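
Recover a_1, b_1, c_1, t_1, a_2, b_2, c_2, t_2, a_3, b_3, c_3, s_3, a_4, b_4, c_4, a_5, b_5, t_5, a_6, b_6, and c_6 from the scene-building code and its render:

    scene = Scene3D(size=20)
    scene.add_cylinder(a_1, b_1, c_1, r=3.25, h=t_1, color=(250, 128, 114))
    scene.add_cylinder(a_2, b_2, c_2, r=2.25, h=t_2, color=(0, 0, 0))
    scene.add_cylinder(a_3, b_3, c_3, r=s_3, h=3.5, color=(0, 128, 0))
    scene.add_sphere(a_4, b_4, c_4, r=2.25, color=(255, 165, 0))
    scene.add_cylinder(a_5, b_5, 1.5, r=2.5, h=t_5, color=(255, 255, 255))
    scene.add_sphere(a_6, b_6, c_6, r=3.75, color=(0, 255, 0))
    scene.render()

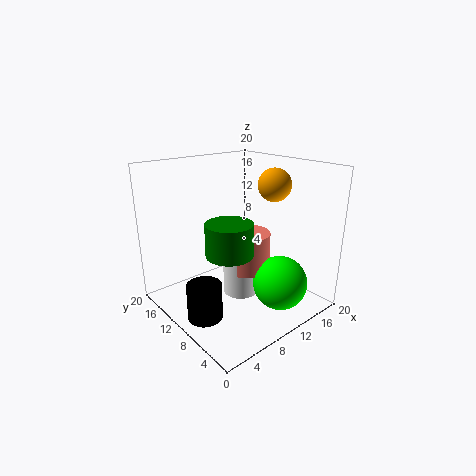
a_1 = 11.5
b_1 = 9.75
c_1 = 5
t_1 = 5.5
a_2 = 2.75
b_2 = 8
c_2 = 1.5
t_2 = 4.75
a_3 = 2.5
b_3 = 2.5
c_3 = 12.5
s_3 = 2.5
a_4 = 14.25
b_4 = 7.5
c_4 = 17.25
a_5 = 10.5
b_5 = 10
t_5 = 6.75
a_6 = 13.25
b_6 = 4.75
c_6 = 4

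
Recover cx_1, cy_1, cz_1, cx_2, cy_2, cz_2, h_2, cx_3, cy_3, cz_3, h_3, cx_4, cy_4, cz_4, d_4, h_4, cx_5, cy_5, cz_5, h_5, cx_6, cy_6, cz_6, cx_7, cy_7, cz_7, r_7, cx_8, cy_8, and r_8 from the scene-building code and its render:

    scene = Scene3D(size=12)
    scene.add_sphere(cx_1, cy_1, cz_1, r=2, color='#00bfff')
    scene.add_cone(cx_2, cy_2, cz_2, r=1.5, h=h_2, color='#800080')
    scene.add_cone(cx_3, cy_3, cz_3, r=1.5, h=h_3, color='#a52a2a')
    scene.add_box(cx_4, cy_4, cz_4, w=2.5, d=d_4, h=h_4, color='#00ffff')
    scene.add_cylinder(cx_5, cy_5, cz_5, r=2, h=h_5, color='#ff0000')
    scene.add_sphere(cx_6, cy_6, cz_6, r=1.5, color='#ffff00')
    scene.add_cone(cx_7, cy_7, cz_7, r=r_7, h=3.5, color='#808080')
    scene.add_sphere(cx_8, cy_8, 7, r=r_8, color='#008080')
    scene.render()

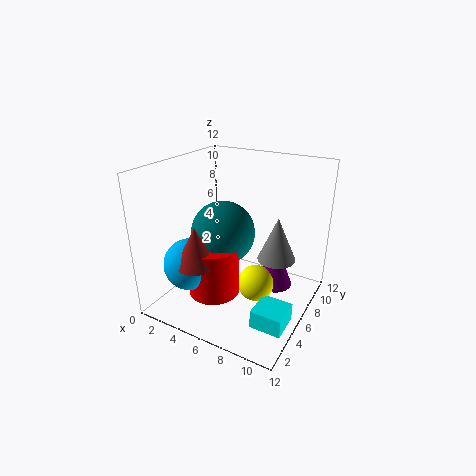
cx_1 = 4, cy_1 = 2, cz_1 = 5, cx_2 = 9, cy_2 = 7, cz_2 = 2, h_2 = 4, cx_3 = 5, cy_3 = 1.5, cz_3 = 5.5, h_3 = 3, cx_4 = 9, cy_4 = 2.5, cz_4 = 0.5, d_4 = 2.5, h_4 = 1.5, cx_5 = 5.5, cy_5 = 3, cz_5 = 2.5, h_5 = 4, cx_6 = 8, cy_6 = 5.5, cz_6 = 2.5, cx_7 = 9.5, cy_7 = 6, cz_7 = 5, r_7 = 1.5, cx_8 = 5.5, cy_8 = 4.5, r_8 = 2.5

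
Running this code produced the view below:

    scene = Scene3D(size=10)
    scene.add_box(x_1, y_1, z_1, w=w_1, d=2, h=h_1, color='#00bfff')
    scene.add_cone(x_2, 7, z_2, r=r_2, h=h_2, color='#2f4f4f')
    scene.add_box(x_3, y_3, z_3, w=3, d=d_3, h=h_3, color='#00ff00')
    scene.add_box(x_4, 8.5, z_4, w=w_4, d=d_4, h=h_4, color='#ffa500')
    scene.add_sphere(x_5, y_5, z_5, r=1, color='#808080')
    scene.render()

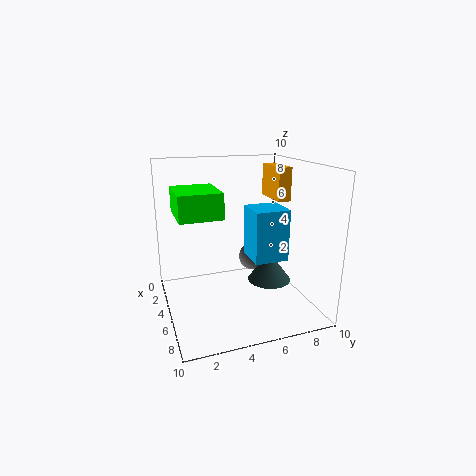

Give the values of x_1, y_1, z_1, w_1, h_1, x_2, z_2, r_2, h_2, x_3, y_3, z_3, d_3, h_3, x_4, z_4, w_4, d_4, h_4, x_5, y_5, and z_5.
x_1 = 7.5
y_1 = 4.5
z_1 = 5
w_1 = 2
h_1 = 3
x_2 = 6
z_2 = 2
r_2 = 1.5
h_2 = 2
x_3 = 5.5
y_3 = 0.5
z_3 = 7.5
d_3 = 2.5
h_3 = 1.5
x_4 = 1
z_4 = 7
w_4 = 3
d_4 = 1
h_4 = 2.5
x_5 = 4
y_5 = 6.5
z_5 = 3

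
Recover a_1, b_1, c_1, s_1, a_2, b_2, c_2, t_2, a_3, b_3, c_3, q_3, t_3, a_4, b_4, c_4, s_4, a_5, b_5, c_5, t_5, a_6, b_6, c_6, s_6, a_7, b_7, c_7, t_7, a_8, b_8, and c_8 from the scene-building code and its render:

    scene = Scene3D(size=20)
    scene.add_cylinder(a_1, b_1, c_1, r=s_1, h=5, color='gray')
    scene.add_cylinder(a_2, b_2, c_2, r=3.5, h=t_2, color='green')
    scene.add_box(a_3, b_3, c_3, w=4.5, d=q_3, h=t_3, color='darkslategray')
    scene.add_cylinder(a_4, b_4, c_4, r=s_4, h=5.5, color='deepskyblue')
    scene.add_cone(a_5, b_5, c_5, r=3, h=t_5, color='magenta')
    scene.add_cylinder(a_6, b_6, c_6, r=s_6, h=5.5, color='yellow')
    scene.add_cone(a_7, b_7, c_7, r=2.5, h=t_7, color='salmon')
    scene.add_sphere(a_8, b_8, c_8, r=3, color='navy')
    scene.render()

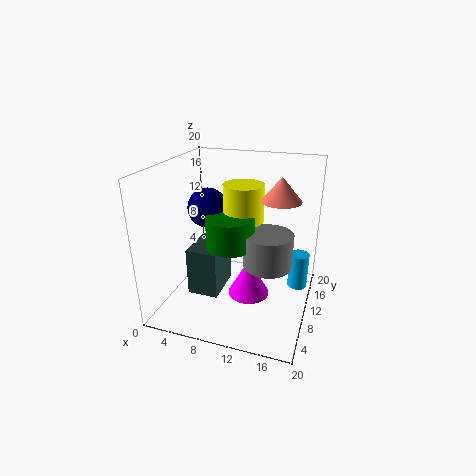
a_1 = 14, b_1 = 11.5, c_1 = 5.5, s_1 = 3.5, a_2 = 8.5, b_2 = 11, c_2 = 8, t_2 = 4.5, a_3 = 3, b_3 = 7.5, c_3 = 1, q_3 = 6.5, t_3 = 7, a_4 = 18, b_4 = 15.5, c_4 = 0.5, s_4 = 1.5, a_5 = 11.5, b_5 = 10.5, c_5 = 1, t_5 = 5.5, a_6 = 9.5, b_6 = 14, c_6 = 11, s_6 = 3, a_7 = 16, b_7 = 8.5, c_7 = 16.5, t_7 = 3, a_8 = 4, b_8 = 13.5, c_8 = 12.5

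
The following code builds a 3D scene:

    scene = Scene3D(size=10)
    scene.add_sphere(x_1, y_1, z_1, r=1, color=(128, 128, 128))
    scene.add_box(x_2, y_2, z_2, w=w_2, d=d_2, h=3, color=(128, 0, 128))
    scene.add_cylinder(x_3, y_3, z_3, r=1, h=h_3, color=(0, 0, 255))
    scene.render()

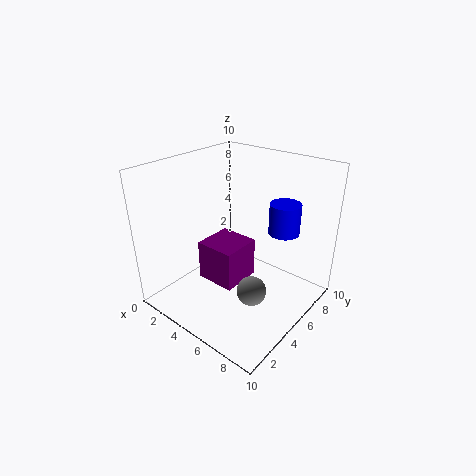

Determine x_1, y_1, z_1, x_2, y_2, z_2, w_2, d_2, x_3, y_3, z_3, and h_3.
x_1 = 7, y_1 = 4, z_1 = 2, x_2 = 2, y_2 = 4, z_2 = 1, w_2 = 3, d_2 = 3, x_3 = 8, y_3 = 6, z_3 = 6, h_3 = 2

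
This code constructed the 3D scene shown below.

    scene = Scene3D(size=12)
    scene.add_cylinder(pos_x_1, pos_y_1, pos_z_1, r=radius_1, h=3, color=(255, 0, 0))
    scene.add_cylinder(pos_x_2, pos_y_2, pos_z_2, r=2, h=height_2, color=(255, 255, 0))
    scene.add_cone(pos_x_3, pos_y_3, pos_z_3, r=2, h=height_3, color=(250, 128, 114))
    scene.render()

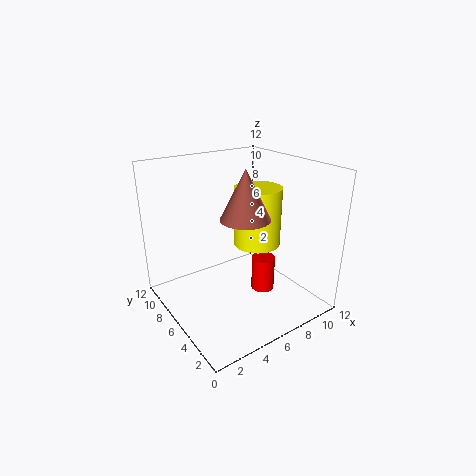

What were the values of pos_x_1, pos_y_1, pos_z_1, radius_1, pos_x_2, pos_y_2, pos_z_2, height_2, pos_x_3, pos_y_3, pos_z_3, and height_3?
pos_x_1 = 8; pos_y_1 = 5; pos_z_1 = 1; radius_1 = 1; pos_x_2 = 8; pos_y_2 = 6; pos_z_2 = 5; height_2 = 5; pos_x_3 = 6; pos_y_3 = 5; pos_z_3 = 8; height_3 = 4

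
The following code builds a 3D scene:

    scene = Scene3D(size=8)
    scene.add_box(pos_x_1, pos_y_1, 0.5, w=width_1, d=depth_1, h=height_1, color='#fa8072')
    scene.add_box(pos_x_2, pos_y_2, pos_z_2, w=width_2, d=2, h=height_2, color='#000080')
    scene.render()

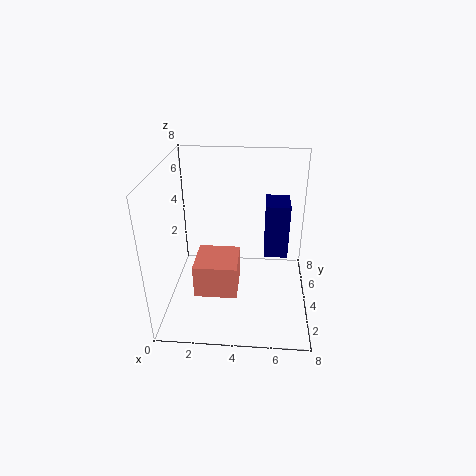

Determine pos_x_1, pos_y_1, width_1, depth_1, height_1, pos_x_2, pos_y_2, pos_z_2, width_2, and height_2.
pos_x_1 = 1.5, pos_y_1 = 3, width_1 = 2.5, depth_1 = 2.5, height_1 = 2, pos_x_2 = 5.5, pos_y_2 = 6, pos_z_2 = 1.5, width_2 = 1.5, height_2 = 3.5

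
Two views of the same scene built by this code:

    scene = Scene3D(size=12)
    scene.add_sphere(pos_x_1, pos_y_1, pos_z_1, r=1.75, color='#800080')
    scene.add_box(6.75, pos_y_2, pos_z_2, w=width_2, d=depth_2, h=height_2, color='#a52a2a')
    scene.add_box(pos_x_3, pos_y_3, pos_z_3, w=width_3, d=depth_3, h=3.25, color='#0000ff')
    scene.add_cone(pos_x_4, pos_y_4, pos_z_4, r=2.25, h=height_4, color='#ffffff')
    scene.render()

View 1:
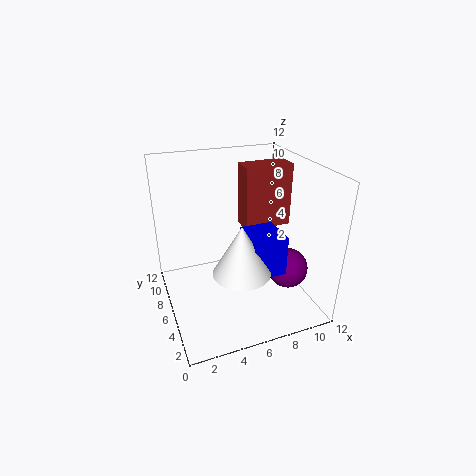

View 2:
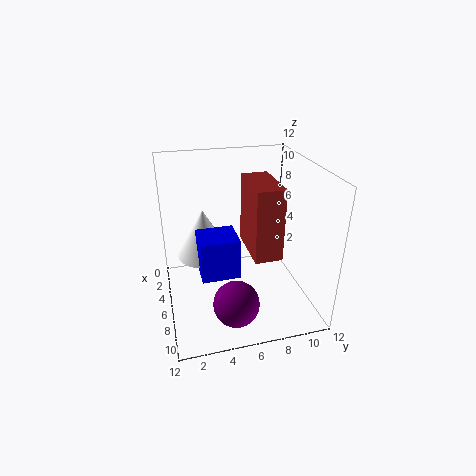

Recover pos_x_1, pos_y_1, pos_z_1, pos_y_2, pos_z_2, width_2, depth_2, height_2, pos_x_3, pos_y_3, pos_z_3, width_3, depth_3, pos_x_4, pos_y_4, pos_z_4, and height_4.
pos_x_1 = 10.25; pos_y_1 = 4.75; pos_z_1 = 2.75; pos_y_2 = 6; pos_z_2 = 6.5; width_2 = 4; depth_2 = 2; height_2 = 5.25; pos_x_3 = 6; pos_y_3 = 2.5; pos_z_3 = 4; width_3 = 2.75; depth_3 = 3; pos_x_4 = 5.25; pos_y_4 = 3.25; pos_z_4 = 4.5; height_4 = 4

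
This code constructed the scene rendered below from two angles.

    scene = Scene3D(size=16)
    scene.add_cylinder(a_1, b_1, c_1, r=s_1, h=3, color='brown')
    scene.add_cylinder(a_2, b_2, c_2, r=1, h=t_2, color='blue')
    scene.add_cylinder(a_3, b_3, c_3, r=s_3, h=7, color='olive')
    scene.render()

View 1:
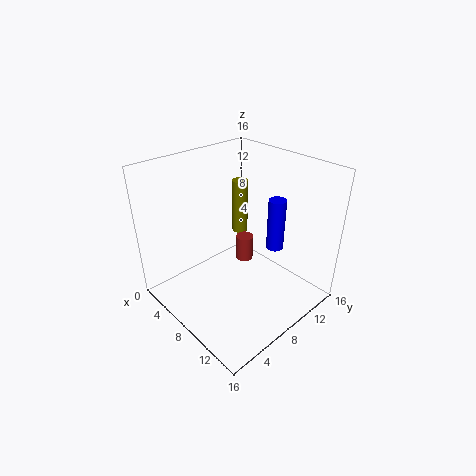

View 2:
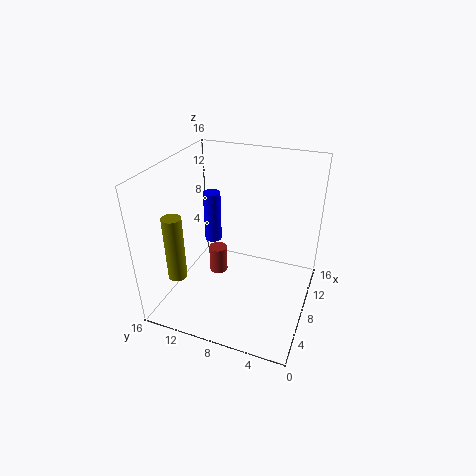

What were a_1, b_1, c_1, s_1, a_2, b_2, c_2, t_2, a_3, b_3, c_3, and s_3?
a_1 = 7; b_1 = 10; c_1 = 4; s_1 = 1; a_2 = 10; b_2 = 12; c_2 = 6; t_2 = 6; a_3 = 3; b_3 = 13; c_3 = 5; s_3 = 1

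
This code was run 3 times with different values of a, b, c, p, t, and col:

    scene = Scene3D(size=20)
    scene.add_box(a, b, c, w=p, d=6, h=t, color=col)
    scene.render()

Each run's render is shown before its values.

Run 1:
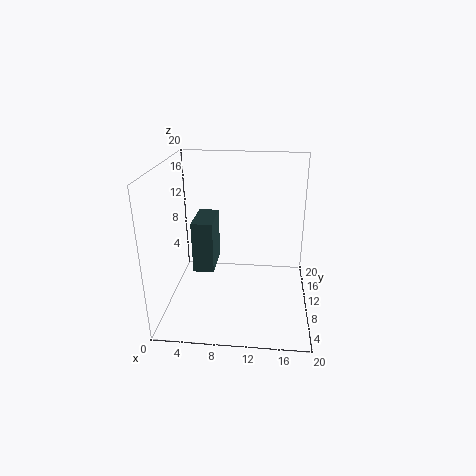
a = 3.5; b = 9.5; c = 4.5; p = 3; t = 7.5; col = 'darkslategray'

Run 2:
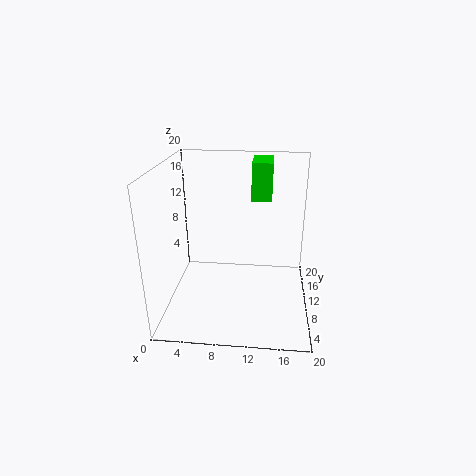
a = 11.5; b = 14; c = 14; p = 3; t = 5.5; col = 'lime'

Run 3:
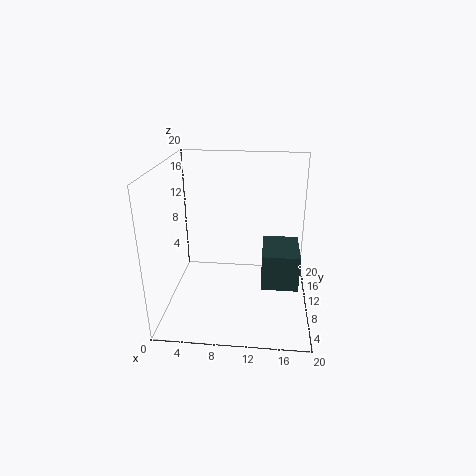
a = 13.5; b = 3; c = 6.5; p = 4.5; t = 4.5; col = 'darkslategray'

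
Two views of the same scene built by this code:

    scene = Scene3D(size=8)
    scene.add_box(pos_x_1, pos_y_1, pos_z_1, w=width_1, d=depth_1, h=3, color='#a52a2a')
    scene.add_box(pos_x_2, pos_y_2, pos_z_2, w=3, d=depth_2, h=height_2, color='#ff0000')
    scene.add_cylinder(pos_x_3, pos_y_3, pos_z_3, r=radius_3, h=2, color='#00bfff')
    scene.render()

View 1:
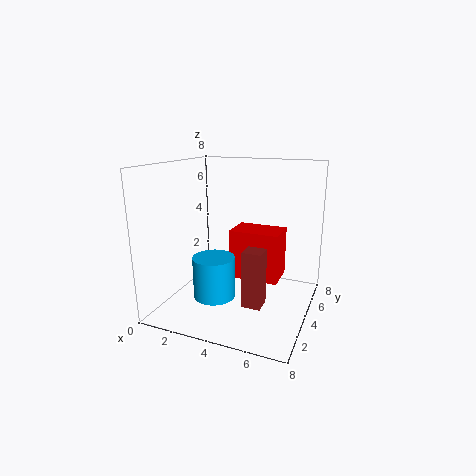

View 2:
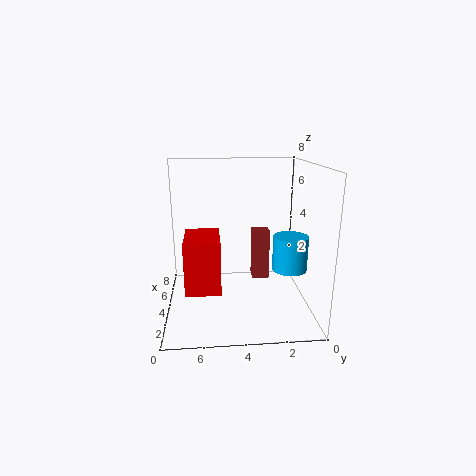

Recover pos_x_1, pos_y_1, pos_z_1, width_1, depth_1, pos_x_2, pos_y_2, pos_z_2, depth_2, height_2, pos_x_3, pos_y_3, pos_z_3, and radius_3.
pos_x_1 = 5; pos_y_1 = 2; pos_z_1 = 1; width_1 = 1; depth_1 = 1; pos_x_2 = 3; pos_y_2 = 5; pos_z_2 = 1; depth_2 = 2; height_2 = 3; pos_x_3 = 4; pos_y_3 = 1; pos_z_3 = 2; radius_3 = 1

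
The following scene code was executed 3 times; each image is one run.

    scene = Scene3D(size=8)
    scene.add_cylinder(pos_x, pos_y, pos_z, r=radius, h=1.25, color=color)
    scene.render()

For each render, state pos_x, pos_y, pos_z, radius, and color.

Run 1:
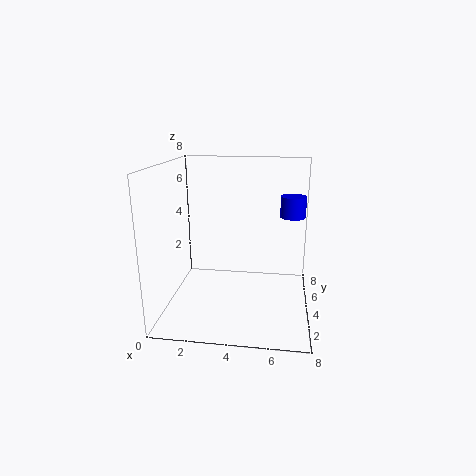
pos_x = 7
pos_y = 6
pos_z = 4.75
radius = 0.75
color = 'blue'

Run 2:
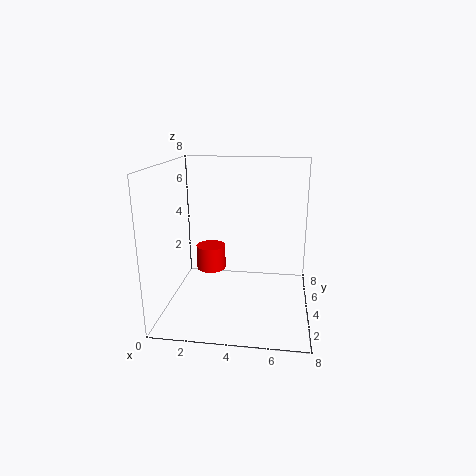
pos_x = 2.75
pos_y = 2.75
pos_z = 2.75
radius = 0.75
color = 'red'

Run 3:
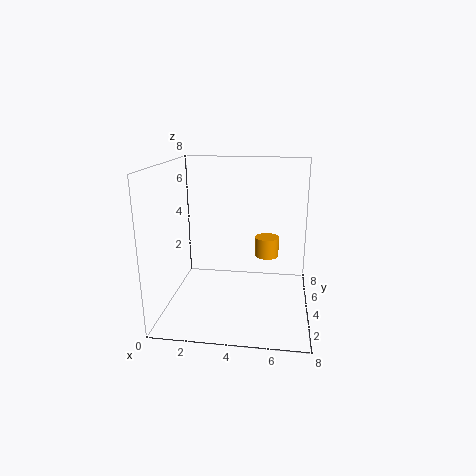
pos_x = 5.5
pos_y = 6.5
pos_z = 2
radius = 0.75
color = 'orange'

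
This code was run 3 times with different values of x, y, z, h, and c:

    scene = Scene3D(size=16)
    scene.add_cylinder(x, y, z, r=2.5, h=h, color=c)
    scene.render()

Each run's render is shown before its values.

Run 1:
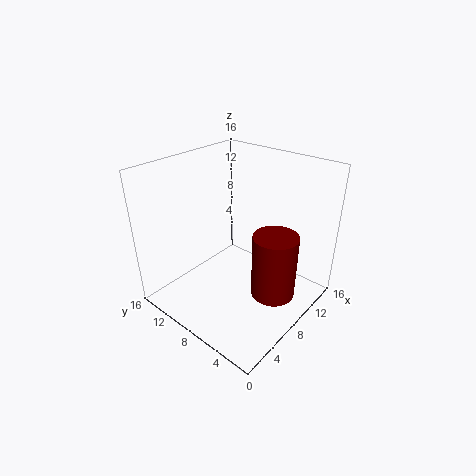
x = 9.5; y = 4; z = 1.5; h = 7.5; c = 'maroon'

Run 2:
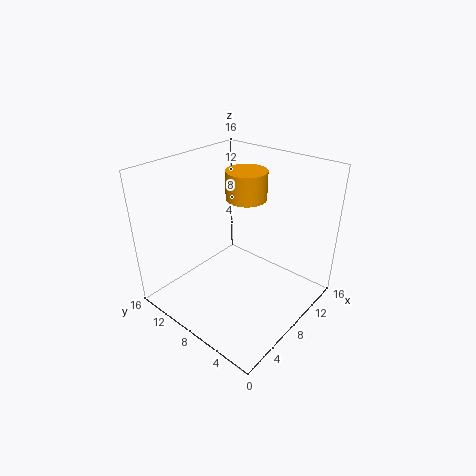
x = 12.5; y = 10.5; z = 10.5; h = 3.5; c = 'orange'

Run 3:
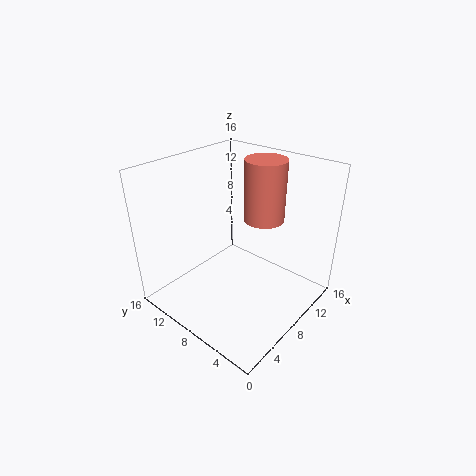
x = 13.5; y = 8.5; z = 8; h = 7.5; c = 'salmon'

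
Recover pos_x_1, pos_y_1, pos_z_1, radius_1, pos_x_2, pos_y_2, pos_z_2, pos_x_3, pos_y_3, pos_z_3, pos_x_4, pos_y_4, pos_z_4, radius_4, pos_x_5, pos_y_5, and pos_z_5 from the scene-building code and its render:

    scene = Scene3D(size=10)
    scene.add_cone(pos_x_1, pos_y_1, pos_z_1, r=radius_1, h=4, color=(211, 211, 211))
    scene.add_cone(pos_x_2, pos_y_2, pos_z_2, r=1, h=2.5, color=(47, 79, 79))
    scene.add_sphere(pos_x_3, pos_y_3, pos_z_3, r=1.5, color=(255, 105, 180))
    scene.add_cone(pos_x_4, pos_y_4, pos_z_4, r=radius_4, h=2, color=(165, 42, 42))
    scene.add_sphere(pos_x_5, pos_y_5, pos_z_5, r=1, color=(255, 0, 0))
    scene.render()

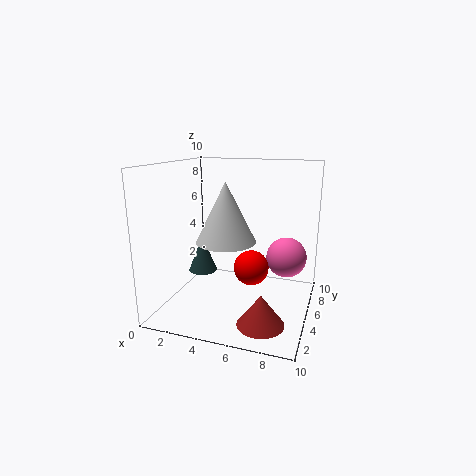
pos_x_1 = 4.5, pos_y_1 = 4, pos_z_1 = 5, radius_1 = 2, pos_x_2 = 2.5, pos_y_2 = 4.5, pos_z_2 = 2.5, pos_x_3 = 8, pos_y_3 = 7.5, pos_z_3 = 3, pos_x_4 = 7.5, pos_y_4 = 2, pos_z_4 = 0.5, radius_4 = 1.5, pos_x_5 = 7, pos_y_5 = 1.5, pos_z_5 = 4.5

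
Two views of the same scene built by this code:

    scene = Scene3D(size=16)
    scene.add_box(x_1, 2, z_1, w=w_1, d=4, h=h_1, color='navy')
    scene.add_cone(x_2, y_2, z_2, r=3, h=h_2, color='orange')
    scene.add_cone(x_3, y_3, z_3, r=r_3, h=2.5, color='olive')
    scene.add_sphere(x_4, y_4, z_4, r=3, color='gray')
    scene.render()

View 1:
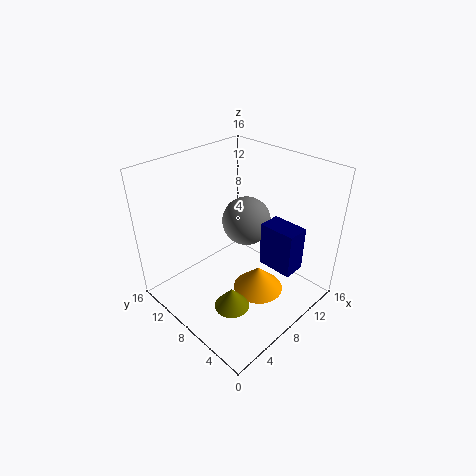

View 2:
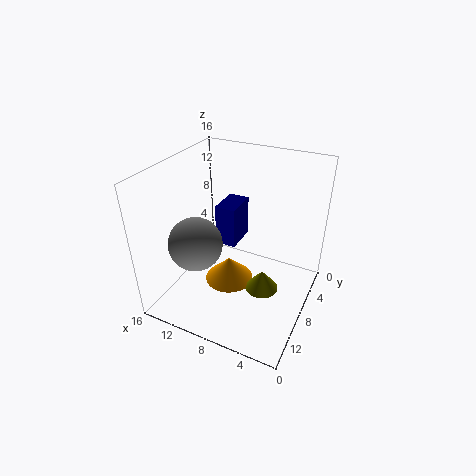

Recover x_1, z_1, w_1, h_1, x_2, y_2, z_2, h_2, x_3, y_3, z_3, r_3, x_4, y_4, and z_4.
x_1 = 9.5
z_1 = 5
w_1 = 2.5
h_1 = 5
x_2 = 10
y_2 = 6.5
z_2 = 0.5
h_2 = 3
x_3 = 5.5
y_3 = 6.5
z_3 = 0.5
r_3 = 2
x_4 = 12
y_4 = 10.5
z_4 = 7.5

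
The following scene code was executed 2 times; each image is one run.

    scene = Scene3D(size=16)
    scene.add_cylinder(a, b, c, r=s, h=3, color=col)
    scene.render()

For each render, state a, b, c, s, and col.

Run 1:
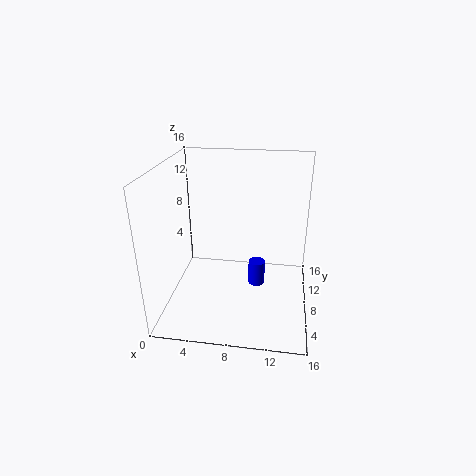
a = 10; b = 10; c = 1; s = 1; col = 'blue'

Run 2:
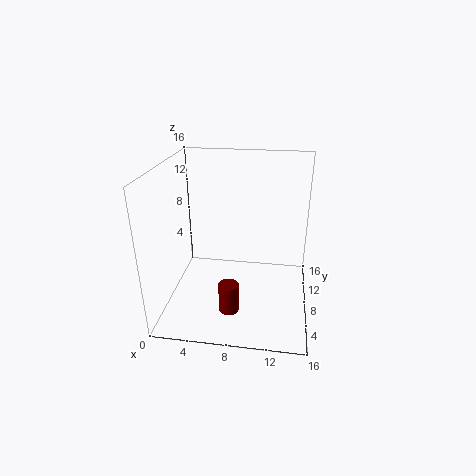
a = 8; b = 2; c = 3; s = 1; col = 'maroon'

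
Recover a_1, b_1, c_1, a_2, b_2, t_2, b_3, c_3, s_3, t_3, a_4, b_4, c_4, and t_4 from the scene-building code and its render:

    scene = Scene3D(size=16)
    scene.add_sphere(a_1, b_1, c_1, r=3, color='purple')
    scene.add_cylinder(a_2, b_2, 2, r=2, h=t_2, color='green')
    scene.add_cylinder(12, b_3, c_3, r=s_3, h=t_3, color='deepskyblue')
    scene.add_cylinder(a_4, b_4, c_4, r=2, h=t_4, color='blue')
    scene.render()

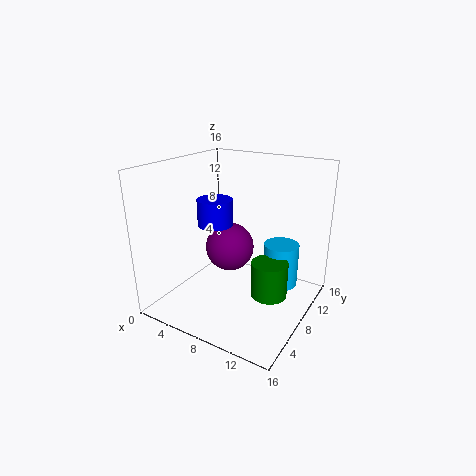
a_1 = 5; b_1 = 11; c_1 = 5; a_2 = 12; b_2 = 8; t_2 = 4; b_3 = 11; c_3 = 2; s_3 = 2; t_3 = 5; a_4 = 5; b_4 = 8; c_4 = 9; t_4 = 3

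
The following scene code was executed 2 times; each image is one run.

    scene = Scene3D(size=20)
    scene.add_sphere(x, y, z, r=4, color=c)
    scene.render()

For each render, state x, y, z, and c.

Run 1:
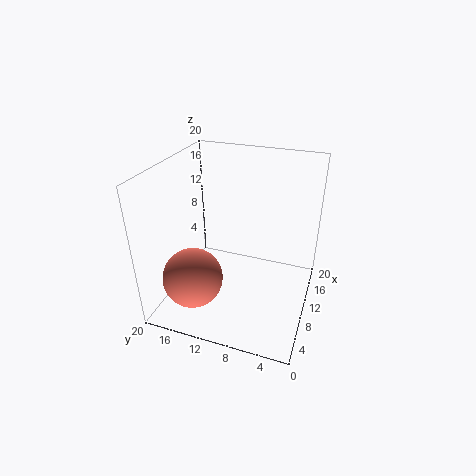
x = 4.5
y = 14.5
z = 6
c = 'salmon'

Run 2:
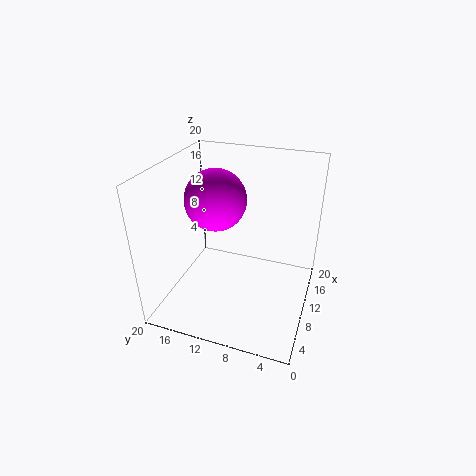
x = 8.5
y = 12.5
z = 16
c = 'magenta'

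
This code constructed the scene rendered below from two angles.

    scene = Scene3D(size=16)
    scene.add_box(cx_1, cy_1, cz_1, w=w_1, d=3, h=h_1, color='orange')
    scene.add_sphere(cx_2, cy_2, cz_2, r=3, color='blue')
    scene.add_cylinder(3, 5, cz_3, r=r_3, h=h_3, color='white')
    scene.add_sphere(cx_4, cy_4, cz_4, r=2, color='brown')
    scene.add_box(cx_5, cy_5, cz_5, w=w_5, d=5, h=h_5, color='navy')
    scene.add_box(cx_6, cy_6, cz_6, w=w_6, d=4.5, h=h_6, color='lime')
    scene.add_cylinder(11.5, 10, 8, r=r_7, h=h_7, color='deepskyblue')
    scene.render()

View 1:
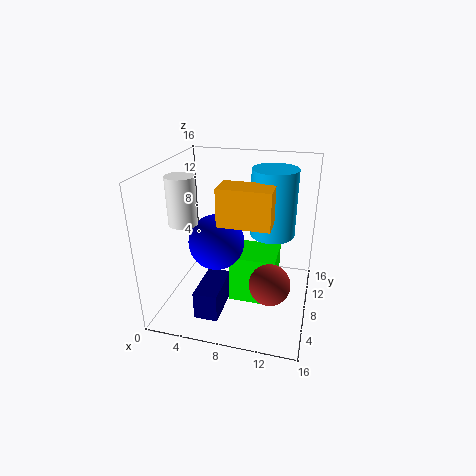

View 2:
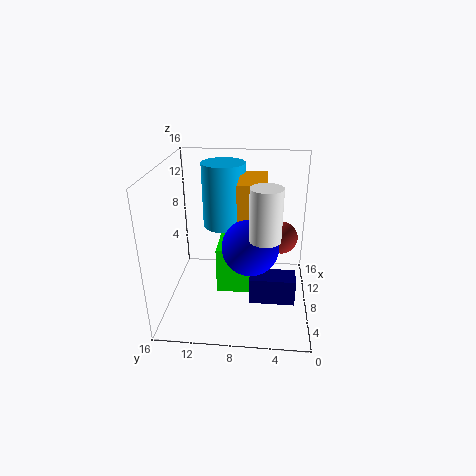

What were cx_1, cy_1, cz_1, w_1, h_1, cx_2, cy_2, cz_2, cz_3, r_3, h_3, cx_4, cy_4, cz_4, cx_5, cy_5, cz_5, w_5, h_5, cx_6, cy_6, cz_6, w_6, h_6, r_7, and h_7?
cx_1 = 6.5
cy_1 = 5
cz_1 = 10.5
w_1 = 5.5
h_1 = 4
cx_2 = 6
cy_2 = 6.5
cz_2 = 8
cz_3 = 10.5
r_3 = 1.5
h_3 = 5
cx_4 = 12.5
cy_4 = 3
cz_4 = 6
cx_5 = 5
cy_5 = 1.5
cz_5 = 1.5
w_5 = 2.5
h_5 = 3
cx_6 = 7.5
cy_6 = 6
cz_6 = 1
w_6 = 5
h_6 = 5.5
r_7 = 2.5
h_7 = 7.5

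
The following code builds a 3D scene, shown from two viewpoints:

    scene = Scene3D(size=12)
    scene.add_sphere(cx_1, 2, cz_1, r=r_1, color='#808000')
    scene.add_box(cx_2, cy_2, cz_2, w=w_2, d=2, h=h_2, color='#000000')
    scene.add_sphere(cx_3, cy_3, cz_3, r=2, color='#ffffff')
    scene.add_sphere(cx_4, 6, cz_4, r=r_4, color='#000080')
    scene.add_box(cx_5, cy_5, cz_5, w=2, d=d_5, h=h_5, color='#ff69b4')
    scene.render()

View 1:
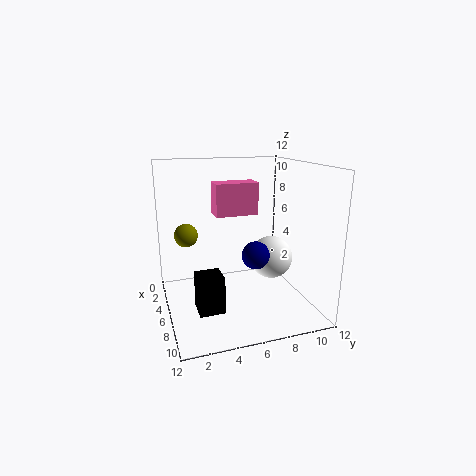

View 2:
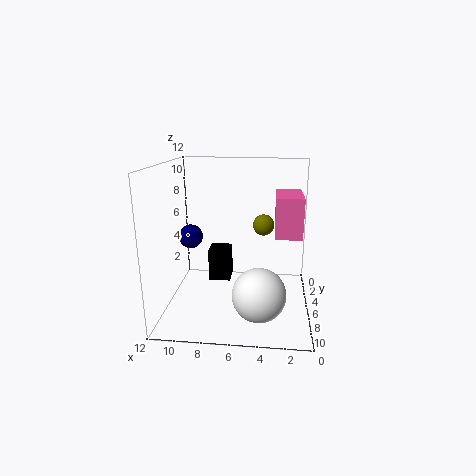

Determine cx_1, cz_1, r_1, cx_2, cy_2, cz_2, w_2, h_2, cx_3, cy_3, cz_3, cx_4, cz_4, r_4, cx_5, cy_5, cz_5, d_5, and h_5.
cx_1 = 4
cz_1 = 6
r_1 = 1
cx_2 = 7
cy_2 = 2
cz_2 = 1
w_2 = 2
h_2 = 3
cx_3 = 4
cy_3 = 10
cz_3 = 3
cx_4 = 10
cz_4 = 6
r_4 = 1
cx_5 = 1
cy_5 = 5
cz_5 = 7
d_5 = 4
h_5 = 3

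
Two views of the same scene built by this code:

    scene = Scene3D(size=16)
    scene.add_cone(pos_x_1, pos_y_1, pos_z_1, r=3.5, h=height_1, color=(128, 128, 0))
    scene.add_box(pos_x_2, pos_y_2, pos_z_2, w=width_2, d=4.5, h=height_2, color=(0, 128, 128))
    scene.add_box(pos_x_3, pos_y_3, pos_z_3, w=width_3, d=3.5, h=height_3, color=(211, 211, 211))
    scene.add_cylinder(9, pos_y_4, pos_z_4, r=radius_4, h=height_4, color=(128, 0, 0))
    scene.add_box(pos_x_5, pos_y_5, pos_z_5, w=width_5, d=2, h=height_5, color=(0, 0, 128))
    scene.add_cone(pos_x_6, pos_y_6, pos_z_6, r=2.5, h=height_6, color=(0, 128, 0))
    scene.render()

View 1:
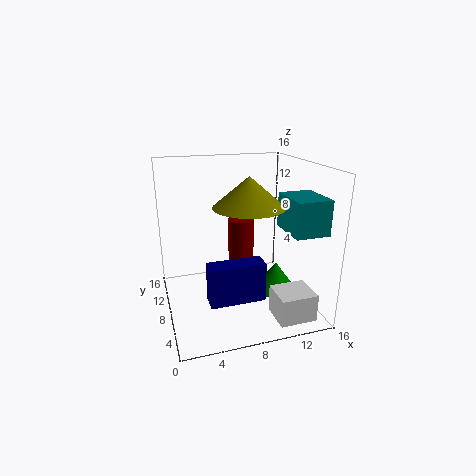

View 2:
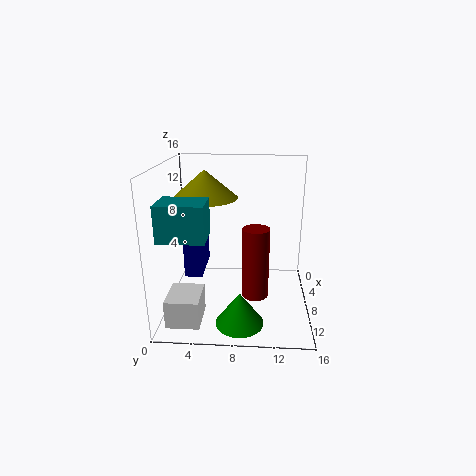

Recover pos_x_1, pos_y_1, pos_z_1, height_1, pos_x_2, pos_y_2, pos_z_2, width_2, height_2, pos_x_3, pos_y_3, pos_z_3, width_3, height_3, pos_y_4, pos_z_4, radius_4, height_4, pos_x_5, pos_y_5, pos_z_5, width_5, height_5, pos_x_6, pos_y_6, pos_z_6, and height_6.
pos_x_1 = 8; pos_y_1 = 4.5; pos_z_1 = 12.5; height_1 = 3; pos_x_2 = 11.5; pos_y_2 = 1; pos_z_2 = 10; width_2 = 3.5; height_2 = 3.5; pos_x_3 = 10.5; pos_y_3 = 1; pos_z_3 = 0.5; width_3 = 4; height_3 = 3; pos_y_4 = 10; pos_z_4 = 1.5; radius_4 = 1.5; height_4 = 8; pos_x_5 = 3.5; pos_y_5 = 2; pos_z_5 = 3.5; width_5 = 5.5; height_5 = 4; pos_x_6 = 13; pos_y_6 = 8.5; pos_z_6 = 0.5; height_6 = 3.5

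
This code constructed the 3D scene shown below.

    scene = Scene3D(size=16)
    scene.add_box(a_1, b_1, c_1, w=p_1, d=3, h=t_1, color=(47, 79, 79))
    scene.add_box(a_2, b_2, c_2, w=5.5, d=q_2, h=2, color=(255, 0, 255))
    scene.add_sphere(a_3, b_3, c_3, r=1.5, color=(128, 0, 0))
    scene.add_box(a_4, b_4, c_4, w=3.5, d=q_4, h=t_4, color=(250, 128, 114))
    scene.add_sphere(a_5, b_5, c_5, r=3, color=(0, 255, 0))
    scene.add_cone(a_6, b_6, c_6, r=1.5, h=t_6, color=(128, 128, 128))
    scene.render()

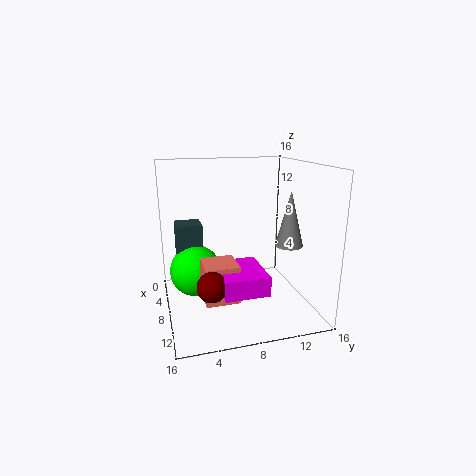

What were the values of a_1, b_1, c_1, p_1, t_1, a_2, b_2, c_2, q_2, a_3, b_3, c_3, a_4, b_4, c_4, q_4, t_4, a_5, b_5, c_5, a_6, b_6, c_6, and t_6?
a_1 = 2.5; b_1 = 1.5; c_1 = 4; p_1 = 3; t_1 = 5; a_2 = 9; b_2 = 5; c_2 = 4; q_2 = 4.5; a_3 = 13; b_3 = 4; c_3 = 5; a_4 = 9; b_4 = 3.5; c_4 = 2.5; q_4 = 3.5; t_4 = 4; a_5 = 5.5; b_5 = 3.5; c_5 = 3.5; a_6 = 10.5; b_6 = 13; c_6 = 7.5; t_6 = 6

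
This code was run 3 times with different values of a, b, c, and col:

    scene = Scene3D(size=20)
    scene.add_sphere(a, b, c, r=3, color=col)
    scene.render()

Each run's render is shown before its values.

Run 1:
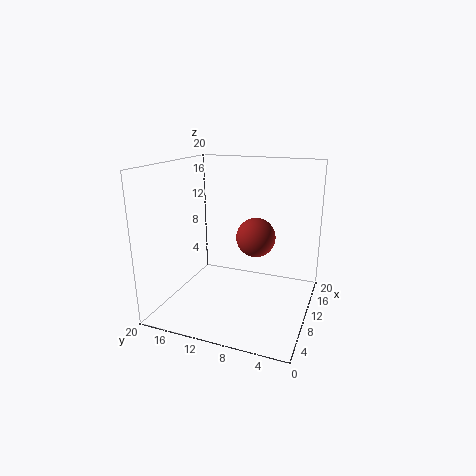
a = 15
b = 9
c = 8.5
col = 'brown'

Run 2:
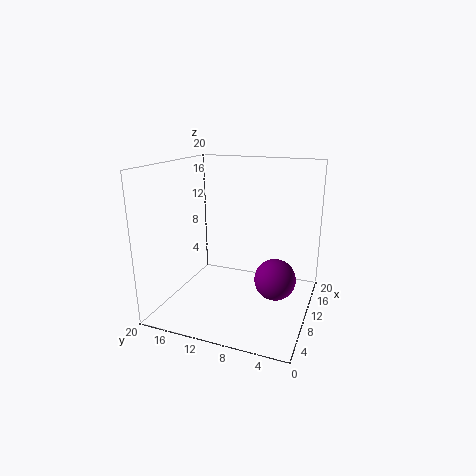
a = 12
b = 5
c = 3.5
col = 'purple'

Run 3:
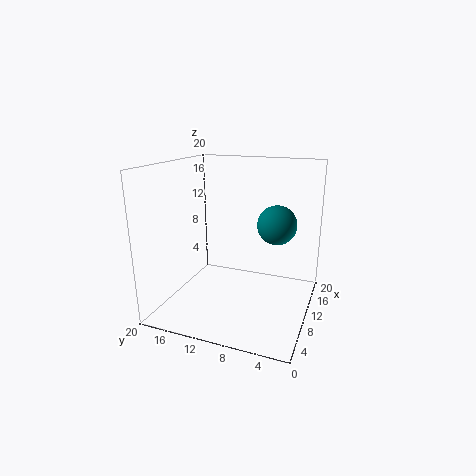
a = 16
b = 6
c = 10.5
col = 'teal'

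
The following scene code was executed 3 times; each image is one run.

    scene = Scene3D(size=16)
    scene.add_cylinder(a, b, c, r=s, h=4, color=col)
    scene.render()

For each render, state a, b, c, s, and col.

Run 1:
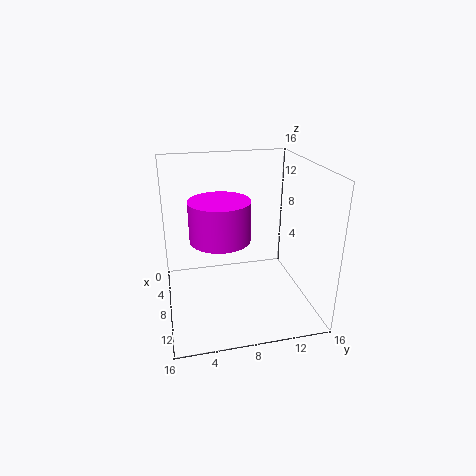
a = 11; b = 5.5; c = 9.5; s = 3; col = 'magenta'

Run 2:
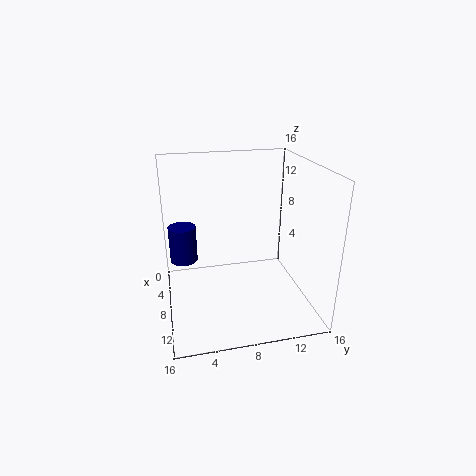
a = 7; b = 2; c = 5.5; s = 1.5; col = 'navy'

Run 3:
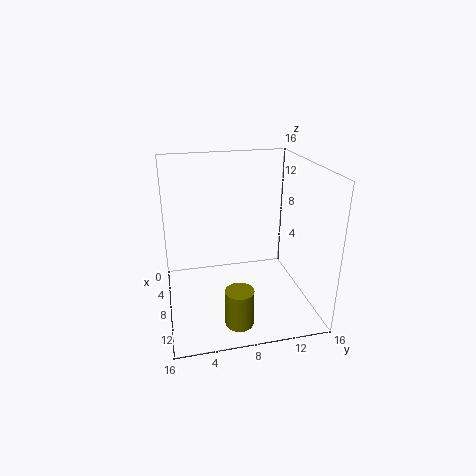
a = 13; b = 7; c = 0.5; s = 1.5; col = 'olive'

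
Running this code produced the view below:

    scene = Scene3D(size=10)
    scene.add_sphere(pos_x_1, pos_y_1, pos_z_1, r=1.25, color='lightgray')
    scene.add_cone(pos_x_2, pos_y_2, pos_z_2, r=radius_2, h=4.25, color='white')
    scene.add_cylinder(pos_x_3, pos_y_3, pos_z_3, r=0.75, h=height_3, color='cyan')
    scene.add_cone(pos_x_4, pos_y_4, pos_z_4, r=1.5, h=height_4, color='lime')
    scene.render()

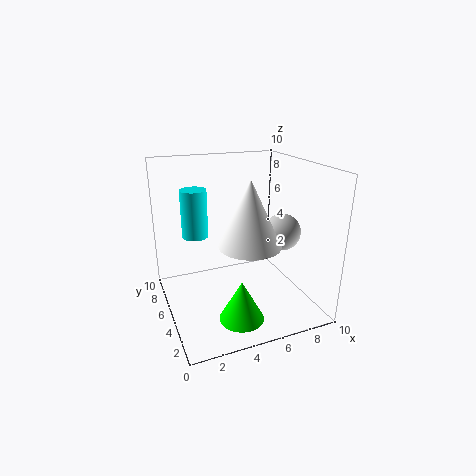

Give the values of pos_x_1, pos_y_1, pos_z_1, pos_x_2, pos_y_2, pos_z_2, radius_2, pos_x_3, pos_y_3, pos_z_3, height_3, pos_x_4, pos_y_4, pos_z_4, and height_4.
pos_x_1 = 7.75; pos_y_1 = 3.75; pos_z_1 = 5.5; pos_x_2 = 5; pos_y_2 = 3; pos_z_2 = 5.25; radius_2 = 2; pos_x_3 = 1.5; pos_y_3 = 3; pos_z_3 = 6.5; height_3 = 2.75; pos_x_4 = 4.25; pos_y_4 = 2.5; pos_z_4 = 0.25; height_4 = 2.75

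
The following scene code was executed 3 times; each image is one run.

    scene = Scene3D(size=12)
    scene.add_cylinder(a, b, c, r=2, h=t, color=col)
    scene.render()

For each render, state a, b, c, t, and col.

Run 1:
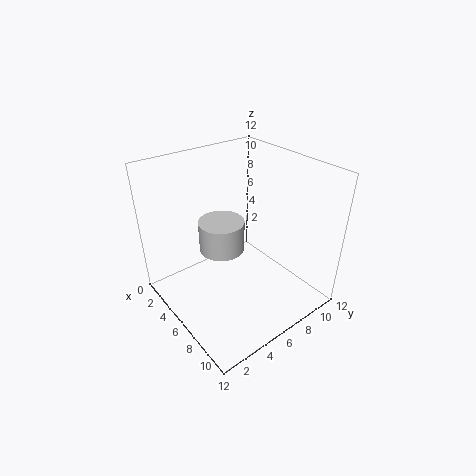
a = 4
b = 5.75
c = 4
t = 2.75
col = 'lightgray'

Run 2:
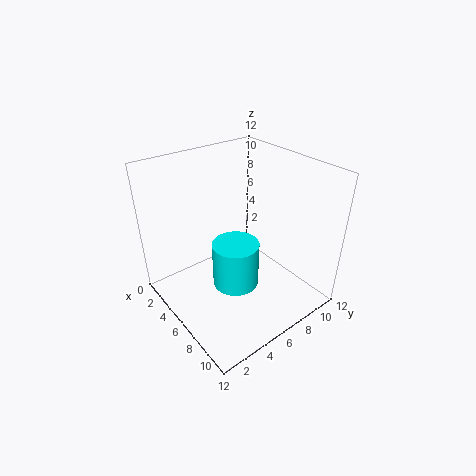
a = 6
b = 5.75
c = 1.5
t = 4
col = 'cyan'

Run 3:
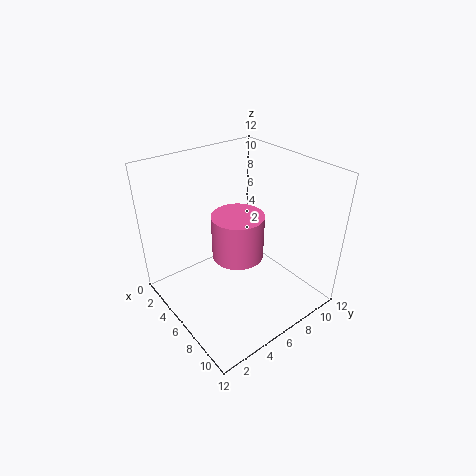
a = 7.25
b = 5
c = 5.5
t = 3.5
col = 'hotpink'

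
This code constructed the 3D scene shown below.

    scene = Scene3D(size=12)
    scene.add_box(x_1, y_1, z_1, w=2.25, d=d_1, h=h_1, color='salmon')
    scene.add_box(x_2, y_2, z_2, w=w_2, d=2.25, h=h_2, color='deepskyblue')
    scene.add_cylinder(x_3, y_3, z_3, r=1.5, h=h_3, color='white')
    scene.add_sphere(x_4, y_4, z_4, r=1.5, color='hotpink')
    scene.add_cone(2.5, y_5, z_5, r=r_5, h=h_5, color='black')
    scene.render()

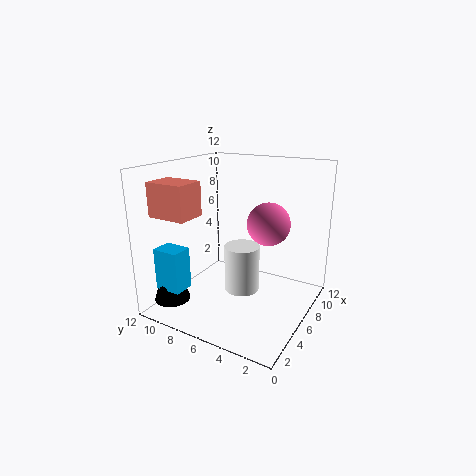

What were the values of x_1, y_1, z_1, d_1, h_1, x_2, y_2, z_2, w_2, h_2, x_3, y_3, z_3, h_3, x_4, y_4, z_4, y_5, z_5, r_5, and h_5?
x_1 = 0.25, y_1 = 7, z_1 = 8.75, d_1 = 3, h_1 = 2.5, x_2 = 1.5, y_2 = 9, z_2 = 2, w_2 = 1.75, h_2 = 3.5, x_3 = 6.25, y_3 = 5.75, z_3 = 1.25, h_3 = 4, x_4 = 3.75, y_4 = 2.25, z_4 = 8.5, y_5 = 10.5, z_5 = 0.75, r_5 = 1.5, h_5 = 4.75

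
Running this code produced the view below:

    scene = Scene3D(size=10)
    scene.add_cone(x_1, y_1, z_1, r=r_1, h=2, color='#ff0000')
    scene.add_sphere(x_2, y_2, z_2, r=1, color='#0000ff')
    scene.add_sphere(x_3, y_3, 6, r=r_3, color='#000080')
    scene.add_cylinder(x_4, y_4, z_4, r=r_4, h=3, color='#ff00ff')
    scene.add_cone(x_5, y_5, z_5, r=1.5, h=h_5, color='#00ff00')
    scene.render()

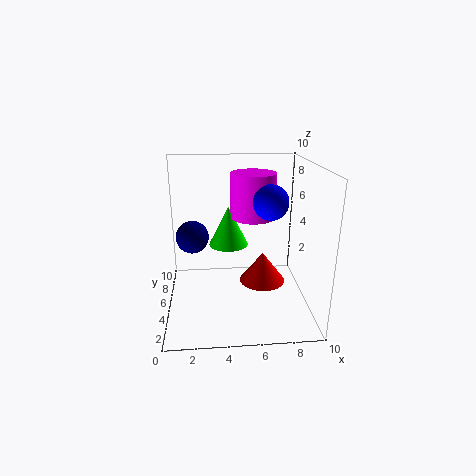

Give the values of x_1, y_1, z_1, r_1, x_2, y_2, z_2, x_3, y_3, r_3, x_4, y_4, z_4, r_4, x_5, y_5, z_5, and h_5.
x_1 = 6.5, y_1 = 3.5, z_1 = 2.5, r_1 = 1.5, x_2 = 6.5, y_2 = 1.5, z_2 = 8.5, x_3 = 2, y_3 = 3, r_3 = 1, x_4 = 6, y_4 = 5, z_4 = 6.5, r_4 = 1.5, x_5 = 4.5, y_5 = 7.5, z_5 = 3.5, h_5 = 3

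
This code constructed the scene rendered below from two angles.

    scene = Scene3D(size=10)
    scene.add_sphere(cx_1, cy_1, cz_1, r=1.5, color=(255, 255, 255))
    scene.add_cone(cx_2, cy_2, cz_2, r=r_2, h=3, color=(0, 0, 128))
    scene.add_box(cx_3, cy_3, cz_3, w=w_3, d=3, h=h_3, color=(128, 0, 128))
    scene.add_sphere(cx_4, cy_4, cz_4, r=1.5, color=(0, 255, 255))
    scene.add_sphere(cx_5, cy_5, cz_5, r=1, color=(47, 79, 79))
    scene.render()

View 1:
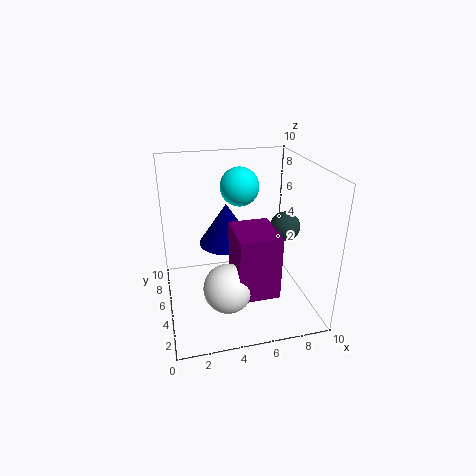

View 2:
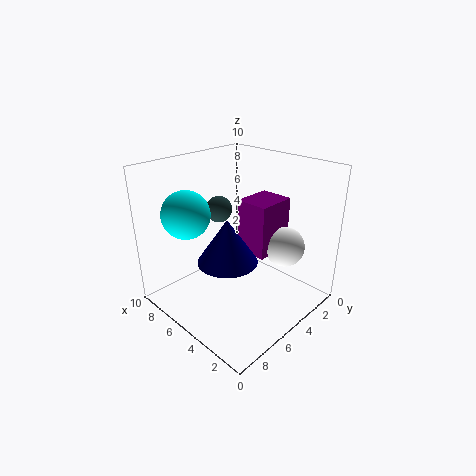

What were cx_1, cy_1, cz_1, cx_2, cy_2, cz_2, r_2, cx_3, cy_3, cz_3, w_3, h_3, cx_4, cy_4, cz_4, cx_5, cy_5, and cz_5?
cx_1 = 3.5; cy_1 = 1.5; cz_1 = 3.5; cx_2 = 4.5; cy_2 = 6.5; cz_2 = 4; r_2 = 2; cx_3 = 4; cy_3 = 0.5; cz_3 = 3; w_3 = 2.5; h_3 = 4; cx_4 = 6; cy_4 = 8.5; cz_4 = 7.5; cx_5 = 8; cy_5 = 4; cz_5 = 6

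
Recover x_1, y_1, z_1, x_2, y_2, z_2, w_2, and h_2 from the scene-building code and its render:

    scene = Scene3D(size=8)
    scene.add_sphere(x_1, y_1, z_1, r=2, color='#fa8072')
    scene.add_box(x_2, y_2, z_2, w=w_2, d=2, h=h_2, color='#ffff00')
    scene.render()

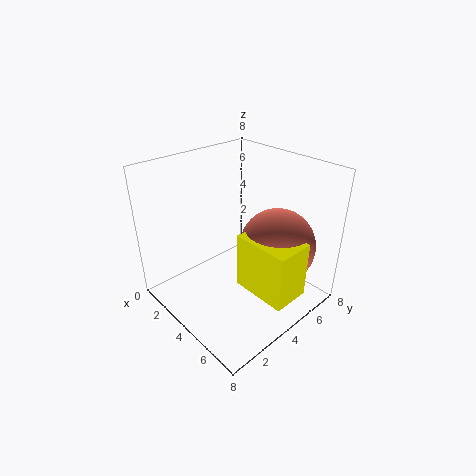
x_1 = 6, y_1 = 5, z_1 = 4, x_2 = 5, y_2 = 3, z_2 = 2, w_2 = 3, h_2 = 3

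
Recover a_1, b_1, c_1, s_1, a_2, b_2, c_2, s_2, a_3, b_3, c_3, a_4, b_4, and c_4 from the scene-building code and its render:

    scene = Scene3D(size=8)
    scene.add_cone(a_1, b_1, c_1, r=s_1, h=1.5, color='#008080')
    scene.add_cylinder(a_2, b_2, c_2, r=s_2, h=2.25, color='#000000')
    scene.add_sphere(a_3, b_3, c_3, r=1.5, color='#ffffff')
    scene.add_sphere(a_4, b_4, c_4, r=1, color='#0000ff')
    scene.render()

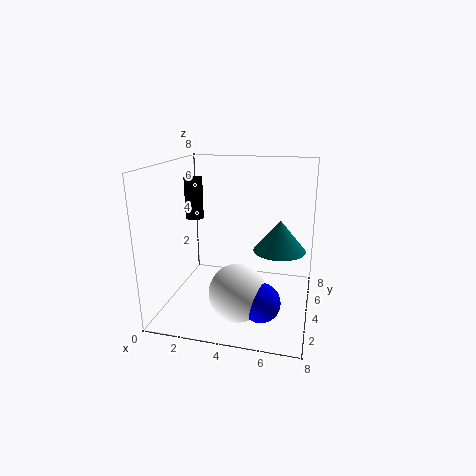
a_1 = 6.5
b_1 = 2.25
c_1 = 4.25
s_1 = 1.25
a_2 = 1.5
b_2 = 4
c_2 = 5
s_2 = 0.5
a_3 = 4.5
b_3 = 2
c_3 = 1.75
a_4 = 5.75
b_4 = 1.75
c_4 = 1.5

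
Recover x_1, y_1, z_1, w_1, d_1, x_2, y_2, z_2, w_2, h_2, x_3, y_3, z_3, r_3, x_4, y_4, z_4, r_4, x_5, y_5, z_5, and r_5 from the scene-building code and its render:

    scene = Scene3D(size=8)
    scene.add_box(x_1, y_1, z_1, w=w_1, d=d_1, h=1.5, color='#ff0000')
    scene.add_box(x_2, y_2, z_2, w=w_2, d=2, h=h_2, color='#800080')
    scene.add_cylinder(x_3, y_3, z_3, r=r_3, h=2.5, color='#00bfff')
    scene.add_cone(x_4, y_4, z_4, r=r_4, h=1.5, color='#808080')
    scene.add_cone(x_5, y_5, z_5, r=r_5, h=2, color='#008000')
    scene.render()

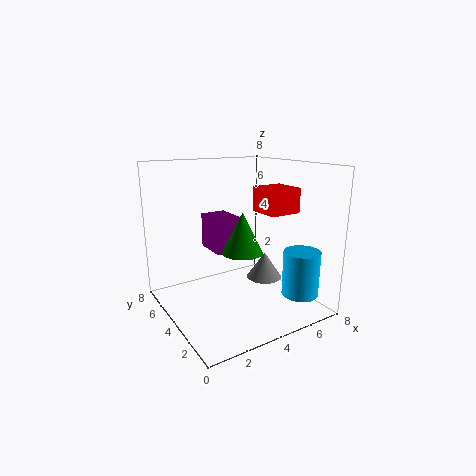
x_1 = 6, y_1 = 3.5, z_1 = 5, w_1 = 2, d_1 = 2, x_2 = 3, y_2 = 4.5, z_2 = 3, w_2 = 1.5, h_2 = 2, x_3 = 6.5, y_3 = 1.5, z_3 = 1, r_3 = 1, x_4 = 5.5, y_4 = 3.5, z_4 = 1.5, r_4 = 1, x_5 = 3, y_5 = 2, z_5 = 4, r_5 = 1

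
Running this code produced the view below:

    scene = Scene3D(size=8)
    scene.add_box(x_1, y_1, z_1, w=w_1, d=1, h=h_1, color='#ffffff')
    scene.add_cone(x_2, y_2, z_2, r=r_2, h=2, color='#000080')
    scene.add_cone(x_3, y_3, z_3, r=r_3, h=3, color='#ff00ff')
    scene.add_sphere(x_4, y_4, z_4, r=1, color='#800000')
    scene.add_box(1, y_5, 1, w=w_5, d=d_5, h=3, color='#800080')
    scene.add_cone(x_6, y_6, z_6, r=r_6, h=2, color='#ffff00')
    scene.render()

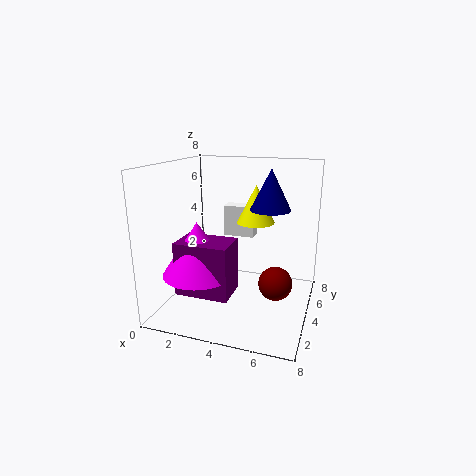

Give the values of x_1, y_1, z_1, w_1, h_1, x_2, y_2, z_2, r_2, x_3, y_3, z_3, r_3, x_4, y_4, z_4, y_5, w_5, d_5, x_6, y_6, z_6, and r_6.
x_1 = 2; y_1 = 7; z_1 = 3; w_1 = 2; h_1 = 2; x_2 = 6; y_2 = 3; z_2 = 6; r_2 = 1; x_3 = 2; y_3 = 3; z_3 = 2; r_3 = 2; x_4 = 6; y_4 = 5; z_4 = 1; y_5 = 2; w_5 = 3; d_5 = 2; x_6 = 5; y_6 = 4; z_6 = 5; r_6 = 1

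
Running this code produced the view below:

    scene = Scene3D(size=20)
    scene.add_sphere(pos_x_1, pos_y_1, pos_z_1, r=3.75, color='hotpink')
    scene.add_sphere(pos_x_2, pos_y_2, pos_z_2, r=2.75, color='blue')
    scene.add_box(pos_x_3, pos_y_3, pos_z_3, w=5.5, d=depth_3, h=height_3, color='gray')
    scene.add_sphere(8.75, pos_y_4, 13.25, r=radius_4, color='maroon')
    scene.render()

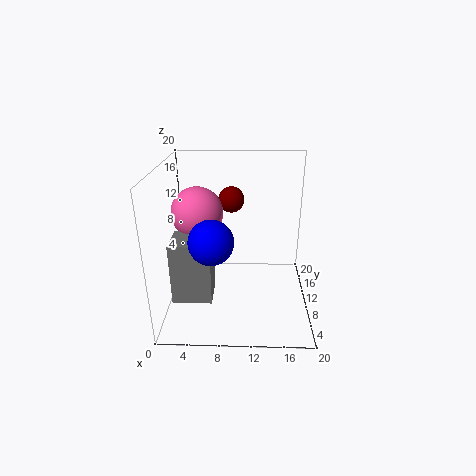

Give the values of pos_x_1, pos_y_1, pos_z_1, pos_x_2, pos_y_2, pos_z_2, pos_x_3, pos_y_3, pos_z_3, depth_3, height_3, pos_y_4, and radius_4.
pos_x_1 = 4, pos_y_1 = 13, pos_z_1 = 12.5, pos_x_2 = 7, pos_y_2 = 4, pos_z_2 = 12.25, pos_x_3 = 1, pos_y_3 = 6, pos_z_3 = 1.75, depth_3 = 5, height_3 = 8.75, pos_y_4 = 16.75, radius_4 = 2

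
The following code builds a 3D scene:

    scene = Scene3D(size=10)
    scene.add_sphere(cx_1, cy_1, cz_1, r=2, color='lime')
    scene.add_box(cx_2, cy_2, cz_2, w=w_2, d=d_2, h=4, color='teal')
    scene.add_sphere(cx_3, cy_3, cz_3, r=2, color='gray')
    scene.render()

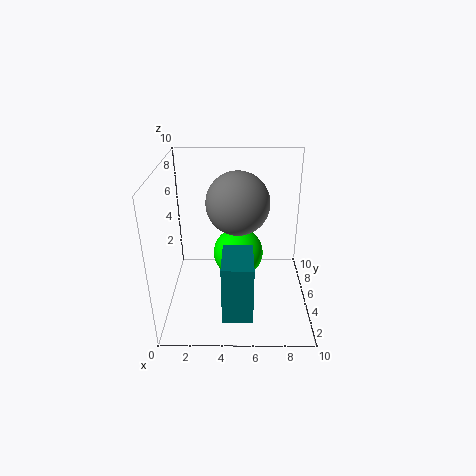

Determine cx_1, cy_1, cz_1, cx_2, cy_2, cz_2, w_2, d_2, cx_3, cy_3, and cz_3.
cx_1 = 5; cy_1 = 8; cz_1 = 2; cx_2 = 4; cy_2 = 1; cz_2 = 1; w_2 = 2; d_2 = 3; cx_3 = 5; cy_3 = 4; cz_3 = 8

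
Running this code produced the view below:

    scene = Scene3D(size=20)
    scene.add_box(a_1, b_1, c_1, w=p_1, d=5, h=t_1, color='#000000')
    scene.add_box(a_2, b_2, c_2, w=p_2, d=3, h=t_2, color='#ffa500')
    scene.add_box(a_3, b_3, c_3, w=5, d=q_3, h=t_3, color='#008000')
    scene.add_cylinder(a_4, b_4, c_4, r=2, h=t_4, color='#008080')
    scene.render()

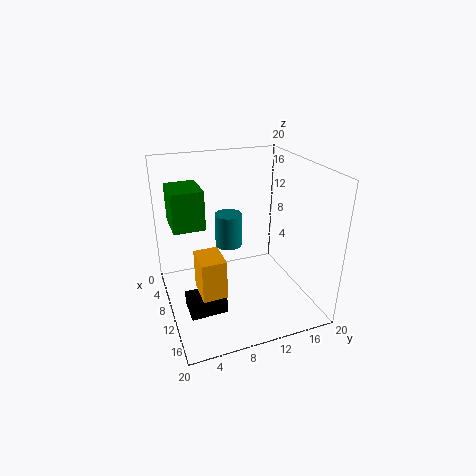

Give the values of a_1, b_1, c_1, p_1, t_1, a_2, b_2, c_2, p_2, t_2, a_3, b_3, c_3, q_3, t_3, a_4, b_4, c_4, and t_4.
a_1 = 10
b_1 = 2
c_1 = 1
p_1 = 4
t_1 = 2
a_2 = 13
b_2 = 3
c_2 = 6
p_2 = 4
t_2 = 5
a_3 = 7
b_3 = 1
c_3 = 13
q_3 = 4
t_3 = 5
a_4 = 6
b_4 = 10
c_4 = 7
t_4 = 5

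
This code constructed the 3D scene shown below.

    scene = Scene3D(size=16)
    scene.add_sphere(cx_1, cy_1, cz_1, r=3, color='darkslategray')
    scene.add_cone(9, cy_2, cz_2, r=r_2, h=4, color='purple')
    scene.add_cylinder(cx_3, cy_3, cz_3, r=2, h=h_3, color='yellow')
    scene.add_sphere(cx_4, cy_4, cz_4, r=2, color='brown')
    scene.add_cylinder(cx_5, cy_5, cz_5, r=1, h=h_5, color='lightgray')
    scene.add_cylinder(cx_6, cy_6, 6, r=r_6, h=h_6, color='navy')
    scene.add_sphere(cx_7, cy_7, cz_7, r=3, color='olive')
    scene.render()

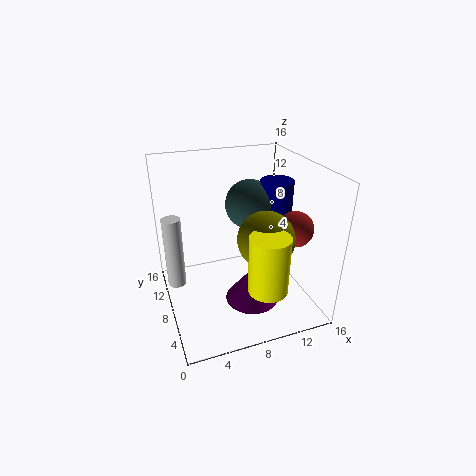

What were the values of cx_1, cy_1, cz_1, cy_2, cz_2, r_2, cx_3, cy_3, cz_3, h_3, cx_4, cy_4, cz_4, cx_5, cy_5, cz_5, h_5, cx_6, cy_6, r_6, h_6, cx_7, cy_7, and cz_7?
cx_1 = 11, cy_1 = 12, cz_1 = 10, cy_2 = 6, cz_2 = 1, r_2 = 3, cx_3 = 9, cy_3 = 2, cz_3 = 5, h_3 = 6, cx_4 = 14, cy_4 = 6, cz_4 = 9, cx_5 = 1, cy_5 = 9, cz_5 = 3, h_5 = 8, cx_6 = 14, cy_6 = 11, r_6 = 2, h_6 = 7, cx_7 = 10, cy_7 = 5, cz_7 = 9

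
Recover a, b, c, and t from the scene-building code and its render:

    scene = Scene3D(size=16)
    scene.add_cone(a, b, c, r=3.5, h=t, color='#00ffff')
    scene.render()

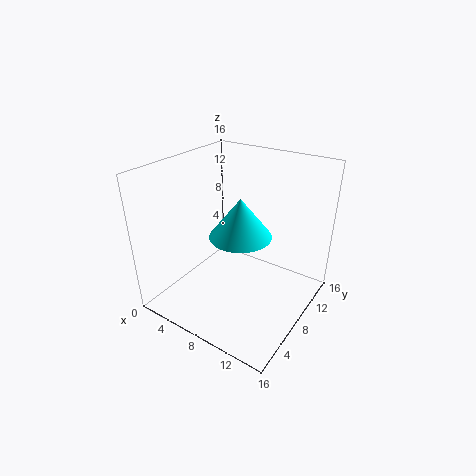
a = 8, b = 8.5, c = 8, t = 4.5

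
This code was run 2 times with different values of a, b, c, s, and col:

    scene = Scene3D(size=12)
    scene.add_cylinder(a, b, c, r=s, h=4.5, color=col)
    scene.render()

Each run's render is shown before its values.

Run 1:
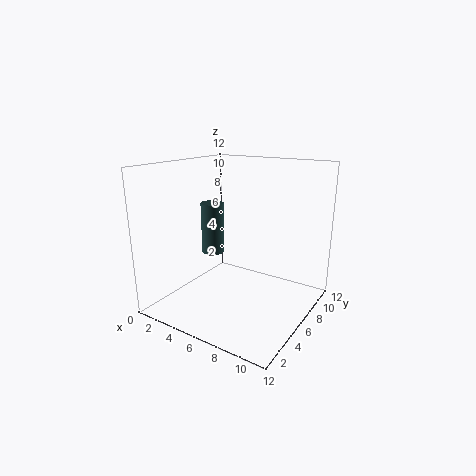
a = 3; b = 6.5; c = 4; s = 1; col = 'darkslategray'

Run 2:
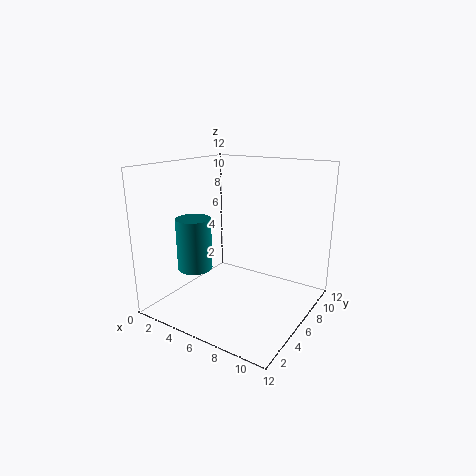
a = 2.5; b = 4.5; c = 3; s = 1.5; col = 'teal'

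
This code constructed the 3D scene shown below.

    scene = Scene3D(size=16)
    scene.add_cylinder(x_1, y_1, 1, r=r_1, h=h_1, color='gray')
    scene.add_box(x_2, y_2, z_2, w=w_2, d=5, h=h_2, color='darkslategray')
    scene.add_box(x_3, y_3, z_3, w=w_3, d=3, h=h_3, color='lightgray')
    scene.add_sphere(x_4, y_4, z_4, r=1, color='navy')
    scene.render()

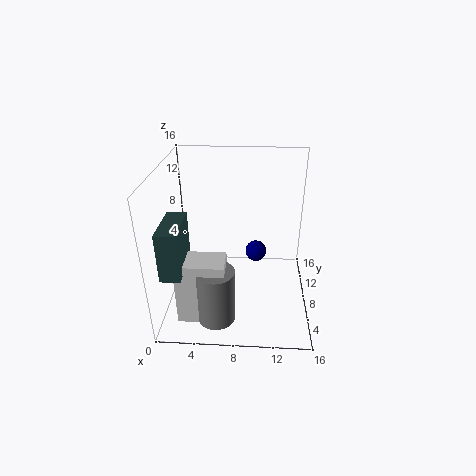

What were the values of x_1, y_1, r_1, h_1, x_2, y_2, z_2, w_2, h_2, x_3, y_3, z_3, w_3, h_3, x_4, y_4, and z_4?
x_1 = 6, y_1 = 3, r_1 = 2, h_1 = 6, x_2 = 1, y_2 = 1, z_2 = 7, w_2 = 2, h_2 = 5, x_3 = 2, y_3 = 2, z_3 = 1, w_3 = 5, h_3 = 7, x_4 = 10, y_4 = 4, z_4 = 9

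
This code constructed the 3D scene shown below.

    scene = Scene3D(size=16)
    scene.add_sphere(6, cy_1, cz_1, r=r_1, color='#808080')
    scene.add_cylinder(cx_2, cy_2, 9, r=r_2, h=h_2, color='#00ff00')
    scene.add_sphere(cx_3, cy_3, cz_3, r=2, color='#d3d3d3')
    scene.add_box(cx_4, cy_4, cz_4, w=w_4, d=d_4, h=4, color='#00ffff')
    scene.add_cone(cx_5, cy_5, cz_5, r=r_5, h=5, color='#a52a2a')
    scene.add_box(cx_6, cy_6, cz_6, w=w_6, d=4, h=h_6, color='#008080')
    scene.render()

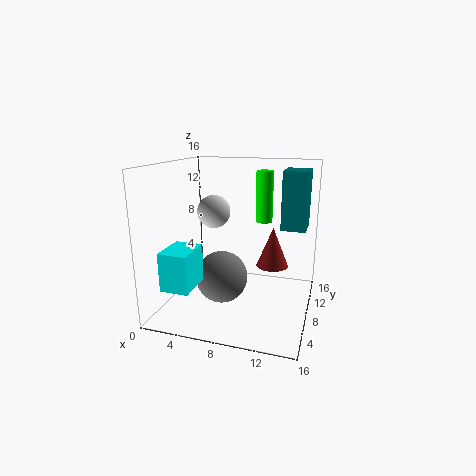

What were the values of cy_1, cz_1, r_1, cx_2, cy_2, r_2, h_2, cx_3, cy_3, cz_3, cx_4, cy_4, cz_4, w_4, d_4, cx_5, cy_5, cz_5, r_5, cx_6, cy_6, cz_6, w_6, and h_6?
cy_1 = 8; cz_1 = 3; r_1 = 3; cx_2 = 10; cy_2 = 12; r_2 = 1; h_2 = 6; cx_3 = 4; cy_3 = 11; cz_3 = 10; cx_4 = 2; cy_4 = 1; cz_4 = 4; w_4 = 3; d_4 = 4; cx_5 = 11; cy_5 = 13; cz_5 = 3; r_5 = 2; cx_6 = 12; cy_6 = 12; cz_6 = 8; w_6 = 3; h_6 = 7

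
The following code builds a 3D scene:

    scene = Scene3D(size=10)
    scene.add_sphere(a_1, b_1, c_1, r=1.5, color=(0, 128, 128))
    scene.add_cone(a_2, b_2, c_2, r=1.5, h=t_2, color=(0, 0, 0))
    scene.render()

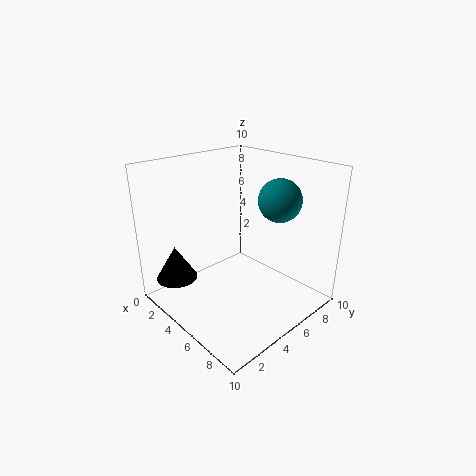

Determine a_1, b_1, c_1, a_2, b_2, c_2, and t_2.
a_1 = 6.5; b_1 = 7.5; c_1 = 7.5; a_2 = 1.5; b_2 = 2; c_2 = 1.5; t_2 = 2.5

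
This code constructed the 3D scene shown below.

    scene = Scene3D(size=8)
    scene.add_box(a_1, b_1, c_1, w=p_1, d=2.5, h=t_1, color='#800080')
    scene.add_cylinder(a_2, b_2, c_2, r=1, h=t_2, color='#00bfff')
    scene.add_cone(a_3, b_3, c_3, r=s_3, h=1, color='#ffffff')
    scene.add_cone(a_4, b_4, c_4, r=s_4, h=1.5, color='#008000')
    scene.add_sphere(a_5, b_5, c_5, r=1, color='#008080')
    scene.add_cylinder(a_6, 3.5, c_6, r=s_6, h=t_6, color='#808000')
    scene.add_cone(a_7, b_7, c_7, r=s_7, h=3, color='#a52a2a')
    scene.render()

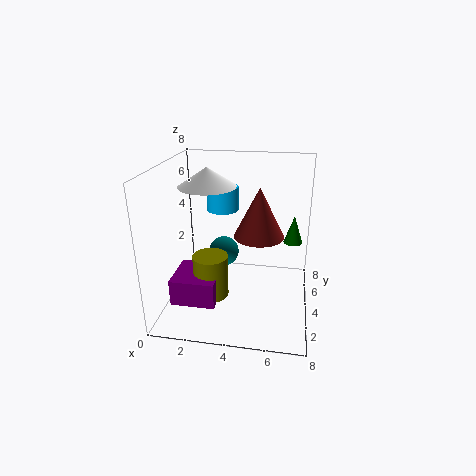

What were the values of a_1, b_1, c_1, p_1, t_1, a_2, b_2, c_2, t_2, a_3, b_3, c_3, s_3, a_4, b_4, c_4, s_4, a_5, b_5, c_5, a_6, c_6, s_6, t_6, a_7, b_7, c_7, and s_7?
a_1 = 0.5
b_1 = 2
c_1 = 0.5
p_1 = 2.5
t_1 = 1.5
a_2 = 2.5
b_2 = 7
c_2 = 4.5
t_2 = 1.5
a_3 = 2.5
b_3 = 3.5
c_3 = 7
s_3 = 1.5
a_4 = 7
b_4 = 4
c_4 = 4
s_4 = 0.5
a_5 = 2.5
b_5 = 7
c_5 = 1.5
a_6 = 2.5
c_6 = 0.5
s_6 = 1
t_6 = 2.5
a_7 = 5
b_7 = 5.5
c_7 = 3.5
s_7 = 1.5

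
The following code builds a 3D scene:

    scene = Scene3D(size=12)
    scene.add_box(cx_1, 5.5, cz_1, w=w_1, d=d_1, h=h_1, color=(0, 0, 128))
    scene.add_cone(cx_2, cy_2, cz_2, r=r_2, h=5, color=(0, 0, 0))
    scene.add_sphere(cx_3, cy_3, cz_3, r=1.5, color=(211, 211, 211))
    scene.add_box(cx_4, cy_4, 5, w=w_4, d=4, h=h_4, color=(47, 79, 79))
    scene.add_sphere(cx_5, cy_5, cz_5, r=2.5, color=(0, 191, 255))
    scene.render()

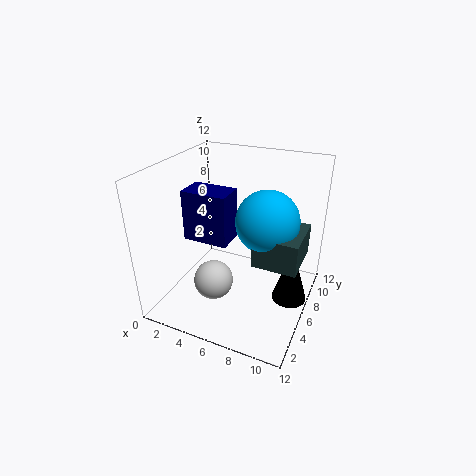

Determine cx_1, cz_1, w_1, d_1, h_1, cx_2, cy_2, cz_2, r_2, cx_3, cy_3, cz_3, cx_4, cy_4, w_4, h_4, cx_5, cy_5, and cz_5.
cx_1 = 1
cz_1 = 5
w_1 = 4
d_1 = 2.5
h_1 = 4.5
cx_2 = 10.5
cy_2 = 7
cz_2 = 0.5
r_2 = 1.5
cx_3 = 5.5
cy_3 = 2.5
cz_3 = 4
cx_4 = 8
cy_4 = 4
w_4 = 3.5
h_4 = 2.5
cx_5 = 8.5
cy_5 = 6
cz_5 = 8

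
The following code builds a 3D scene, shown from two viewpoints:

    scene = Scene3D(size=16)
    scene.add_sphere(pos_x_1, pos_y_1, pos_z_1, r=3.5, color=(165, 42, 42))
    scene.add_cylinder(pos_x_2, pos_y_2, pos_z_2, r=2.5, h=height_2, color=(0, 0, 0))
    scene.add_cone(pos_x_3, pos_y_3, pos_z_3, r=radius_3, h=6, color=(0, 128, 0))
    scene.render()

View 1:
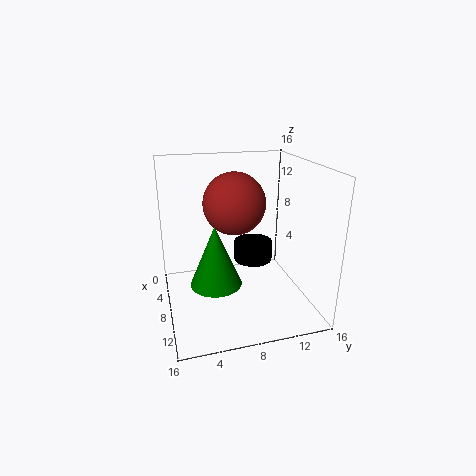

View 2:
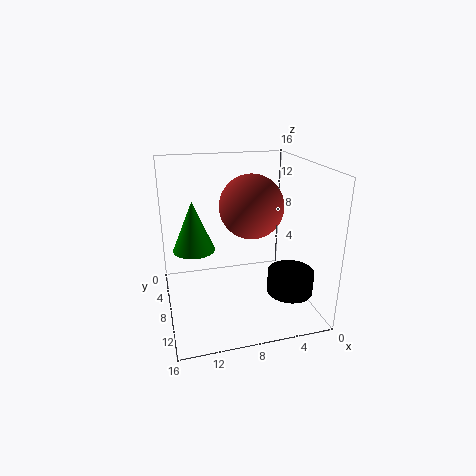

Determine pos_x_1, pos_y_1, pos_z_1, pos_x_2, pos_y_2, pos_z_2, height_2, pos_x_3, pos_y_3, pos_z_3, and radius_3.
pos_x_1 = 6.5, pos_y_1 = 8, pos_z_1 = 11.5, pos_x_2 = 3, pos_y_2 = 11.5, pos_z_2 = 2.5, height_2 = 2.5, pos_x_3 = 12.5, pos_y_3 = 4.5, pos_z_3 = 5.5, radius_3 = 2.5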